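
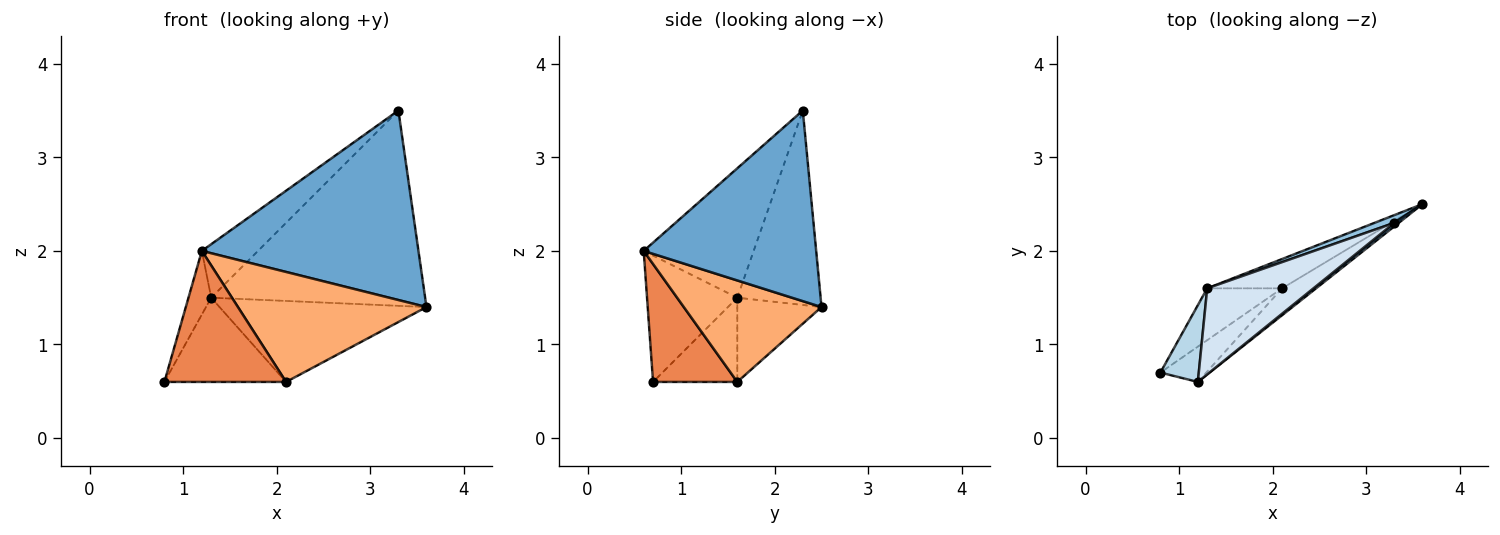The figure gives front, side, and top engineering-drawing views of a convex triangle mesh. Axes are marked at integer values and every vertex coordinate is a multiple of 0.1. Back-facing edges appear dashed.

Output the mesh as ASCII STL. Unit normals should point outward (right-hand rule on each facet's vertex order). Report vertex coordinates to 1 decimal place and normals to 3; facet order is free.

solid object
 facet normal 0.623 -0.782 0.014
  outer loop
   vertex 3.3 2.3 3.5
   vertex 1.2 0.6 2.0
   vertex 3.6 2.5 1.4
  endloop
 endfacet
 facet normal -0.363 0.931 0.037
  outer loop
   vertex 1.3 1.6 1.5
   vertex 3.3 2.3 3.5
   vertex 3.6 2.5 1.4
  endloop
 endfacet
 facet normal -0.930 0.234 0.283
  outer loop
   vertex 1.3 1.6 1.5
   vertex 0.8 0.7 0.6
   vertex 1.2 0.6 2.0
  endloop
 endfacet
 facet normal -0.719 0.367 0.590
  outer loop
   vertex 1.3 1.6 1.5
   vertex 1.2 0.6 2.0
   vertex 3.3 2.3 3.5
  endloop
 endfacet
 facet normal 0.556 -0.803 -0.216
  outer loop
   vertex 2.1 1.6 0.6
   vertex 1.2 0.6 2.0
   vertex 0.8 0.7 0.6
  endloop
 endfacet
 facet normal 0.579 -0.792 -0.194
  outer loop
   vertex 2.1 1.6 0.6
   vertex 3.6 2.5 1.4
   vertex 1.2 0.6 2.0
  endloop
 endfacet
 facet normal -0.508 0.734 -0.451
  outer loop
   vertex 2.1 1.6 0.6
   vertex 0.8 0.7 0.6
   vertex 1.3 1.6 1.5
  endloop
 endfacet
 facet normal -0.357 0.878 -0.318
  outer loop
   vertex 2.1 1.6 0.6
   vertex 1.3 1.6 1.5
   vertex 3.6 2.5 1.4
  endloop
 endfacet
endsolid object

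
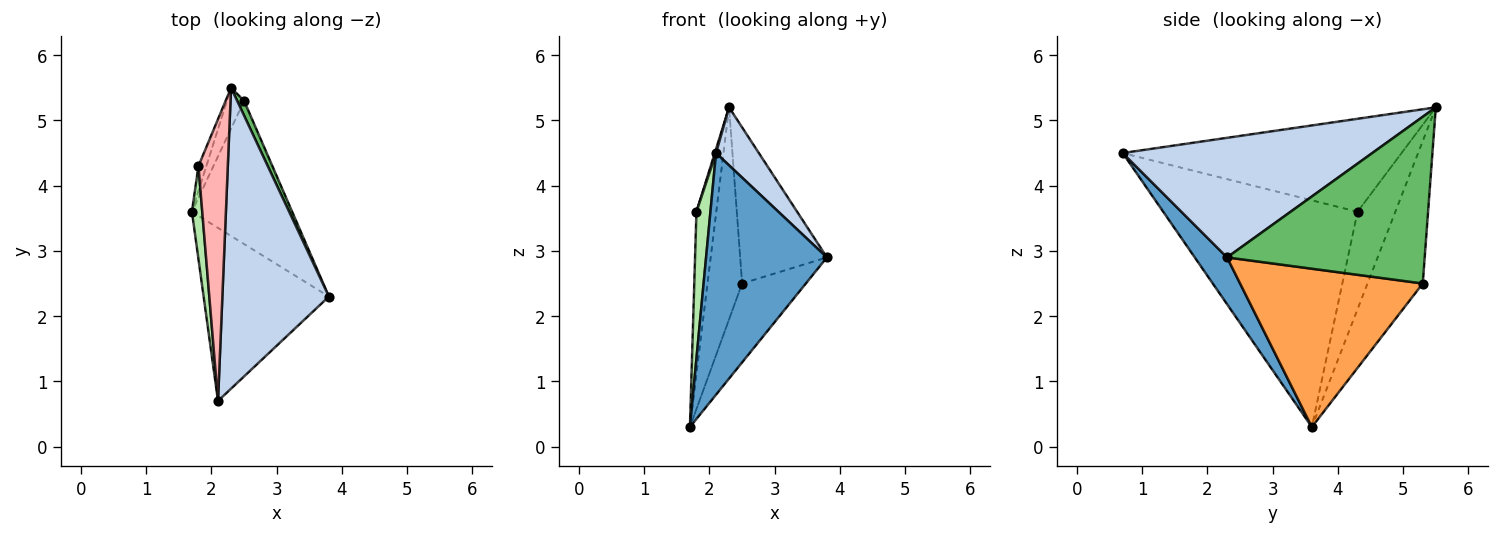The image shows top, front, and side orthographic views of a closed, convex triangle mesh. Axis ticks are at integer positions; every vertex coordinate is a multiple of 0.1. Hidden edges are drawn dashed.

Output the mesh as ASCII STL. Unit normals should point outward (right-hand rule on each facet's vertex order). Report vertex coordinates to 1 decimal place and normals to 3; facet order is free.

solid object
 facet normal 0.212 -0.795 -0.569
  outer loop
   vertex 2.1 0.7 4.5
   vertex 1.7 3.6 0.3
   vertex 3.8 2.3 2.9
  endloop
 endfacet
 facet normal 0.741 -0.127 0.660
  outer loop
   vertex 2.3 5.5 5.2
   vertex 2.1 0.7 4.5
   vertex 3.8 2.3 2.9
  endloop
 endfacet
 facet normal 0.810 0.283 -0.513
  outer loop
   vertex 2.5 5.3 2.5
   vertex 3.8 2.3 2.9
   vertex 1.7 3.6 0.3
  endloop
 endfacet
 facet normal -0.843 0.528 -0.102
  outer loop
   vertex 2.5 5.3 2.5
   vertex 1.7 3.6 0.3
   vertex 2.3 5.5 5.2
  endloop
 endfacet
 facet normal 0.915 0.402 0.038
  outer loop
   vertex 2.5 5.3 2.5
   vertex 2.3 5.5 5.2
   vertex 3.8 2.3 2.9
  endloop
 endfacet
 facet normal -0.996 -0.072 0.045
  outer loop
   vertex 1.8 4.3 3.6
   vertex 1.7 3.6 0.3
   vertex 2.1 0.7 4.5
  endloop
 endfacet
 facet normal -0.883 0.463 -0.072
  outer loop
   vertex 1.8 4.3 3.6
   vertex 2.3 5.5 5.2
   vertex 1.7 3.6 0.3
  endloop
 endfacet
 facet normal -0.954 -0.004 0.301
  outer loop
   vertex 1.8 4.3 3.6
   vertex 2.1 0.7 4.5
   vertex 2.3 5.5 5.2
  endloop
 endfacet
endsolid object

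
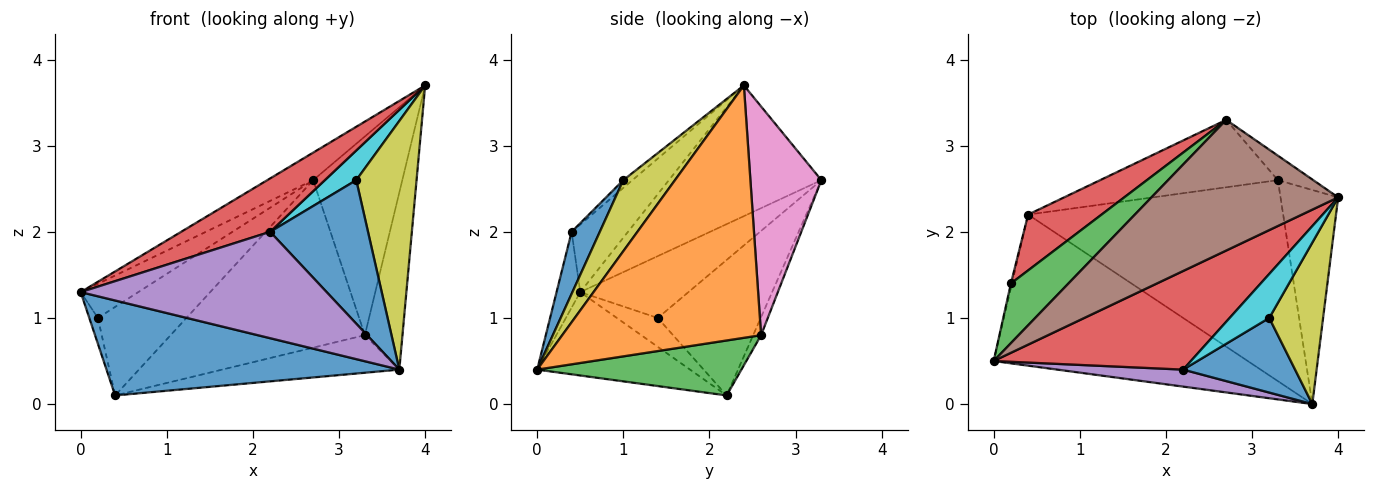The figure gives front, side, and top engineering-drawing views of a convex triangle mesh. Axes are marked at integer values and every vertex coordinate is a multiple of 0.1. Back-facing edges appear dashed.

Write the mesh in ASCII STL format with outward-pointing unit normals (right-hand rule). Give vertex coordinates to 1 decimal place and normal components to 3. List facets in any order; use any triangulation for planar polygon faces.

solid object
 facet normal -0.268 -0.513 -0.816
  outer loop
   vertex 0.4 2.2 0.1
   vertex 3.7 0.0 0.4
   vertex 0.0 0.5 1.3
  endloop
 endfacet
 facet normal 0.959 0.181 -0.219
  outer loop
   vertex 3.3 2.6 0.8
   vertex 4.0 2.4 3.7
   vertex 3.7 0.0 0.4
  endloop
 endfacet
 facet normal 0.207 0.180 -0.962
  outer loop
   vertex 3.3 2.6 0.8
   vertex 3.7 0.0 0.4
   vertex 0.4 2.2 0.1
  endloop
 endfacet
 facet normal -0.289 -0.456 0.842
  outer loop
   vertex 2.2 0.4 2.0
   vertex 4.0 2.4 3.7
   vertex 0.0 0.5 1.3
  endloop
 endfacet
 facet normal -0.095 -0.983 0.157
  outer loop
   vertex 2.2 0.4 2.0
   vertex 0.0 0.5 1.3
   vertex 3.7 0.0 0.4
  endloop
 endfacet
 facet normal -0.565 0.170 0.807
  outer loop
   vertex 2.7 3.3 2.6
   vertex 0.0 0.5 1.3
   vertex 4.0 2.4 3.7
  endloop
 endfacet
 facet normal 0.620 0.779 -0.096
  outer loop
   vertex 2.7 3.3 2.6
   vertex 4.0 2.4 3.7
   vertex 3.3 2.6 0.8
  endloop
 endfacet
 facet normal -0.038 0.927 -0.373
  outer loop
   vertex 2.7 3.3 2.6
   vertex 3.3 2.6 0.8
   vertex 0.4 2.2 0.1
  endloop
 endfacet
 facet normal 0.584 -0.681 0.442
  outer loop
   vertex 3.2 1.0 2.6
   vertex 3.7 0.0 0.4
   vertex 4.0 2.4 3.7
  endloop
 endfacet
 facet normal -0.160 -0.552 0.819
  outer loop
   vertex 3.2 1.0 2.6
   vertex 4.0 2.4 3.7
   vertex 2.2 0.4 2.0
  endloop
 endfacet
 facet normal 0.248 -0.860 0.447
  outer loop
   vertex 3.2 1.0 2.6
   vertex 2.2 0.4 2.0
   vertex 3.7 0.0 0.4
  endloop
 endfacet
 facet normal -0.978 0.206 -0.034
  outer loop
   vertex 0.2 1.4 1.0
   vertex 0.4 2.2 0.1
   vertex 0.0 0.5 1.3
  endloop
 endfacet
 facet normal -0.682 0.363 0.635
  outer loop
   vertex 0.2 1.4 1.0
   vertex 0.0 0.5 1.3
   vertex 2.7 3.3 2.6
  endloop
 endfacet
 facet normal -0.701 0.603 0.380
  outer loop
   vertex 0.2 1.4 1.0
   vertex 2.7 3.3 2.6
   vertex 0.4 2.2 0.1
  endloop
 endfacet
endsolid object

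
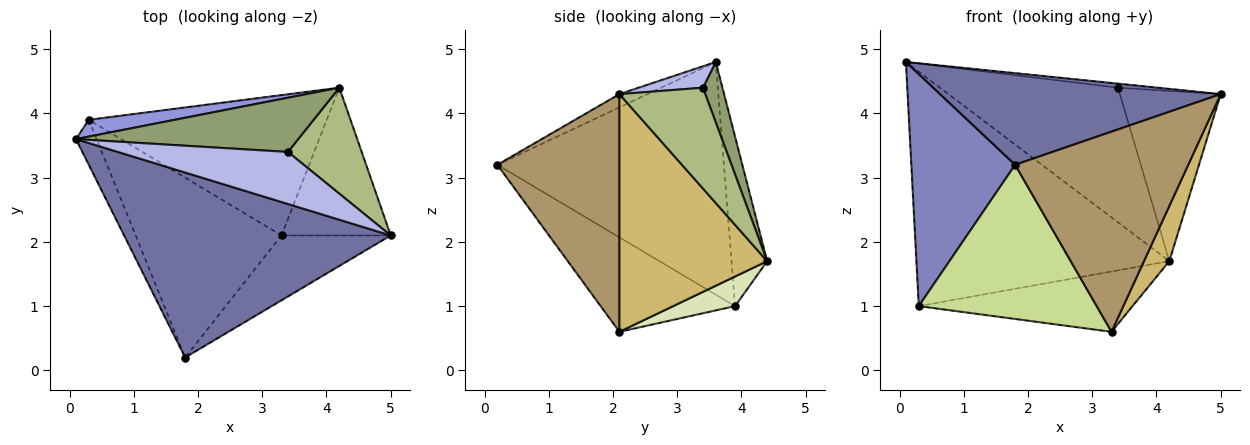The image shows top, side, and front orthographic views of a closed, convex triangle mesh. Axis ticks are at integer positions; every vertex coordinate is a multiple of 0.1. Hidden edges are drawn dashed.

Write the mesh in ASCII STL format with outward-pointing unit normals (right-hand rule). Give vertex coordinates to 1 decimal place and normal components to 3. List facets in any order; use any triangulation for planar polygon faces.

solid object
 facet normal -0.044 -0.443 0.895
  outer loop
   vertex 1.8 0.2 3.2
   vertex 5.0 2.1 4.3
   vertex 0.1 3.6 4.8
  endloop
 endfacet
 facet normal -0.906 -0.415 -0.080
  outer loop
   vertex 0.3 3.9 1.0
   vertex 1.8 0.2 3.2
   vertex 0.1 3.6 4.8
  endloop
 endfacet
 facet normal -0.139 0.988 0.071
  outer loop
   vertex 0.3 3.9 1.0
   vertex 0.1 3.6 4.8
   vertex 4.2 4.4 1.7
  endloop
 endfacet
 facet normal 0.125 0.077 0.989
  outer loop
   vertex 3.4 3.4 4.4
   vertex 0.1 3.6 4.8
   vertex 5.0 2.1 4.3
  endloop
 endfacet
 facet normal 0.101 0.923 0.372
  outer loop
   vertex 3.4 3.4 4.4
   vertex 4.2 4.4 1.7
   vertex 0.1 3.6 4.8
  endloop
 endfacet
 facet normal 0.586 0.688 0.428
  outer loop
   vertex 3.4 3.4 4.4
   vertex 5.0 2.1 4.3
   vertex 4.2 4.4 1.7
  endloop
 endfacet
 facet normal -0.441 -0.584 -0.681
  outer loop
   vertex 3.3 2.1 0.6
   vertex 1.8 0.2 3.2
   vertex 0.3 3.9 1.0
  endloop
 endfacet
 facet normal 0.114 0.392 -0.913
  outer loop
   vertex 3.3 2.1 0.6
   vertex 0.3 3.9 1.0
   vertex 4.2 4.4 1.7
  endloop
 endfacet
 facet normal 0.557 -0.790 -0.256
  outer loop
   vertex 3.3 2.1 0.6
   vertex 5.0 2.1 4.3
   vertex 1.8 0.2 3.2
  endloop
 endfacet
 facet normal 0.898 -0.154 -0.413
  outer loop
   vertex 3.3 2.1 0.6
   vertex 4.2 4.4 1.7
   vertex 5.0 2.1 4.3
  endloop
 endfacet
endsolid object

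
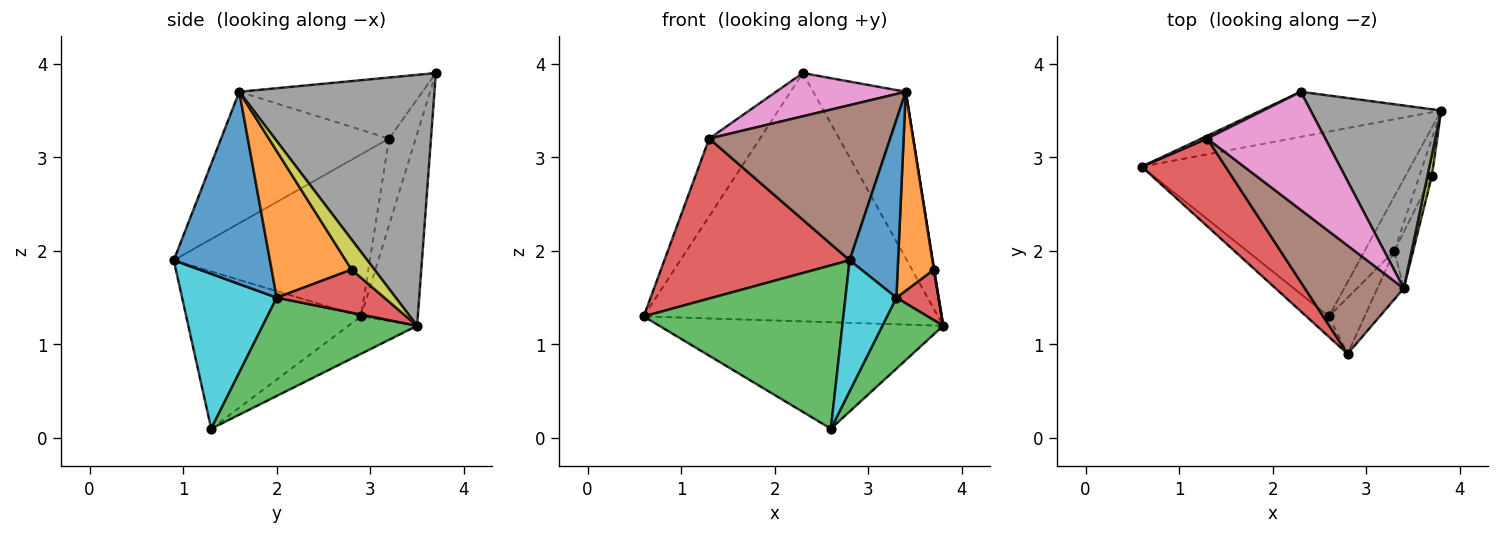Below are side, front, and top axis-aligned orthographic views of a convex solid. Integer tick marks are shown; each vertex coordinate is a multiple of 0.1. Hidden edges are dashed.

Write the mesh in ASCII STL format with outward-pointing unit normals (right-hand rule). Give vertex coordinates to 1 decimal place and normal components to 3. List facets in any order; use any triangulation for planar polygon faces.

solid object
 facet normal -0.187 0.967 -0.175
  outer loop
   vertex 2.3 3.7 3.9
   vertex 3.8 3.5 1.2
   vertex 0.6 2.9 1.3
  endloop
 endfacet
 facet normal -0.120 0.495 -0.860
  outer loop
   vertex 2.6 1.3 0.1
   vertex 0.6 2.9 1.3
   vertex 3.8 3.5 1.2
  endloop
 endfacet
 facet normal -0.656 -0.749 -0.094
  outer loop
   vertex 2.6 1.3 0.1
   vertex 2.8 0.9 1.9
   vertex 0.6 2.9 1.3
  endloop
 endfacet
 facet normal -0.680 -0.643 0.352
  outer loop
   vertex 1.3 3.2 3.2
   vertex 0.6 2.9 1.3
   vertex 2.8 0.9 1.9
  endloop
 endfacet
 facet normal -0.464 0.885 0.031
  outer loop
   vertex 1.3 3.2 3.2
   vertex 2.3 3.7 3.9
   vertex 0.6 2.9 1.3
  endloop
 endfacet
 facet normal -0.606 -0.652 0.456
  outer loop
   vertex 3.4 1.6 3.7
   vertex 1.3 3.2 3.2
   vertex 2.8 0.9 1.9
  endloop
 endfacet
 facet normal -0.437 -0.309 0.845
  outer loop
   vertex 3.4 1.6 3.7
   vertex 2.3 3.7 3.9
   vertex 1.3 3.2 3.2
  endloop
 endfacet
 facet normal 0.818 0.388 0.426
  outer loop
   vertex 3.4 1.6 3.7
   vertex 3.8 3.5 1.2
   vertex 2.3 3.7 3.9
  endloop
 endfacet
 facet normal 0.989 -0.016 0.146
  outer loop
   vertex 3.4 1.6 3.7
   vertex 3.7 2.8 1.8
   vertex 3.8 3.5 1.2
  endloop
 endfacet
 facet normal 0.863 -0.465 -0.199
  outer loop
   vertex 3.3 2.0 1.5
   vertex 2.8 0.9 1.9
   vertex 2.6 1.3 0.1
  endloop
 endfacet
 facet normal 0.886 -0.447 -0.122
  outer loop
   vertex 3.3 2.0 1.5
   vertex 3.4 1.6 3.7
   vertex 2.8 0.9 1.9
  endloop
 endfacet
 facet normal 0.905 -0.409 -0.116
  outer loop
   vertex 3.3 2.0 1.5
   vertex 3.7 2.8 1.8
   vertex 3.4 1.6 3.7
  endloop
 endfacet
 facet normal 0.895 -0.353 -0.271
  outer loop
   vertex 3.3 2.0 1.5
   vertex 2.6 1.3 0.1
   vertex 3.8 3.5 1.2
  endloop
 endfacet
 facet normal 0.899 -0.352 -0.261
  outer loop
   vertex 3.3 2.0 1.5
   vertex 3.8 3.5 1.2
   vertex 3.7 2.8 1.8
  endloop
 endfacet
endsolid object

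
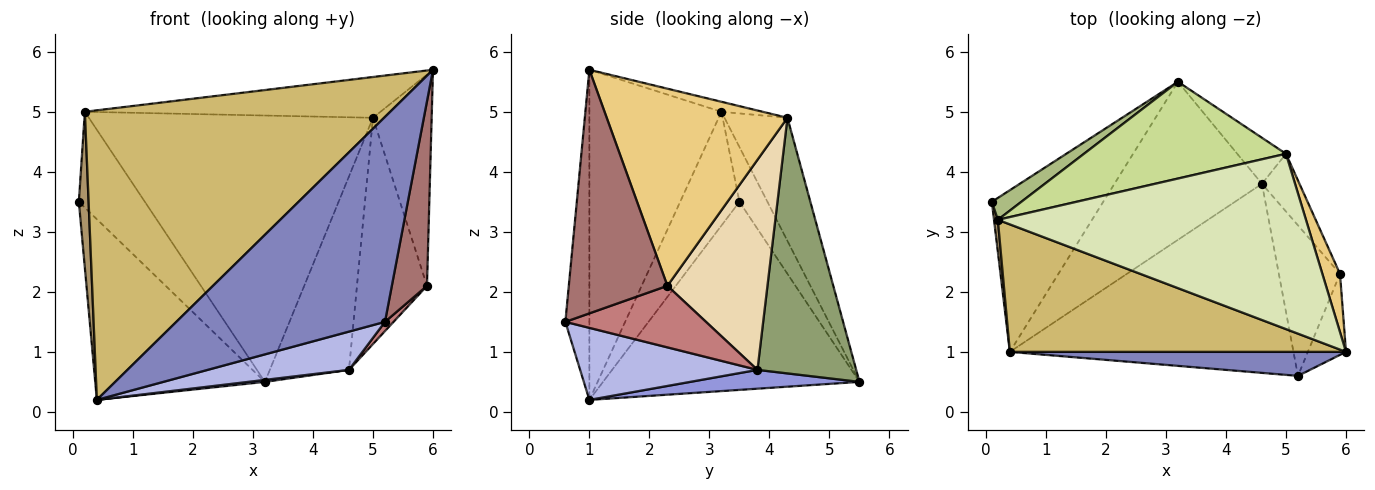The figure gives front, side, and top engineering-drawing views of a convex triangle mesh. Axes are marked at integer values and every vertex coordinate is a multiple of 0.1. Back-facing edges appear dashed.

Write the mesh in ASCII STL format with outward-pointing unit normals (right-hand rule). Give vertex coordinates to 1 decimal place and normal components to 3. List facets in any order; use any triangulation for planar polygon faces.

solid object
 facet normal -0.748 0.495 -0.443
  outer loop
   vertex 0.4 1.0 0.2
   vertex 0.1 3.5 3.5
   vertex 3.2 5.5 0.5
  endloop
 endfacet
 facet normal -0.114 -0.987 0.116
  outer loop
   vertex 5.2 0.6 1.5
   vertex 6.0 1.0 5.7
   vertex 0.4 1.0 0.2
  endloop
 endfacet
 facet normal 0.126 -0.013 -0.992
  outer loop
   vertex 4.6 3.8 0.7
   vertex 0.4 1.0 0.2
   vertex 3.2 5.5 0.5
  endloop
 endfacet
 facet normal 0.242 -0.192 -0.951
  outer loop
   vertex 4.6 3.8 0.7
   vertex 5.2 0.6 1.5
   vertex 0.4 1.0 0.2
  endloop
 endfacet
 facet normal 0.772 0.618 -0.147
  outer loop
   vertex 4.6 3.8 0.7
   vertex 3.2 5.5 0.5
   vertex 5.0 4.3 4.9
  endloop
 endfacet
 facet normal -0.382 0.901 0.206
  outer loop
   vertex 0.2 3.2 5.0
   vertex 3.2 5.5 0.5
   vertex 0.1 3.5 3.5
  endloop
 endfacet
 facet normal -0.204 0.920 0.334
  outer loop
   vertex 0.2 3.2 5.0
   vertex 5.0 4.3 4.9
   vertex 3.2 5.5 0.5
  endloop
 endfacet
 facet normal -0.032 0.226 0.974
  outer loop
   vertex 0.2 3.2 5.0
   vertex 6.0 1.0 5.7
   vertex 5.0 4.3 4.9
  endloop
 endfacet
 facet normal -0.986 -0.162 0.033
  outer loop
   vertex 0.2 3.2 5.0
   vertex 0.1 3.5 3.5
   vertex 0.4 1.0 0.2
  endloop
 endfacet
 facet normal -0.368 -0.851 0.375
  outer loop
   vertex 0.2 3.2 5.0
   vertex 0.4 1.0 0.2
   vertex 6.0 1.0 5.7
  endloop
 endfacet
 facet normal 0.948 0.308 0.085
  outer loop
   vertex 5.9 2.3 2.1
   vertex 5.0 4.3 4.9
   vertex 6.0 1.0 5.7
  endloop
 endfacet
 facet normal 0.811 0.567 -0.145
  outer loop
   vertex 5.9 2.3 2.1
   vertex 4.6 3.8 0.7
   vertex 5.0 4.3 4.9
  endloop
 endfacet
 facet normal 0.932 -0.332 -0.146
  outer loop
   vertex 5.9 2.3 2.1
   vertex 6.0 1.0 5.7
   vertex 5.2 0.6 1.5
  endloop
 endfacet
 facet normal 0.709 -0.043 -0.704
  outer loop
   vertex 5.9 2.3 2.1
   vertex 5.2 0.6 1.5
   vertex 4.6 3.8 0.7
  endloop
 endfacet
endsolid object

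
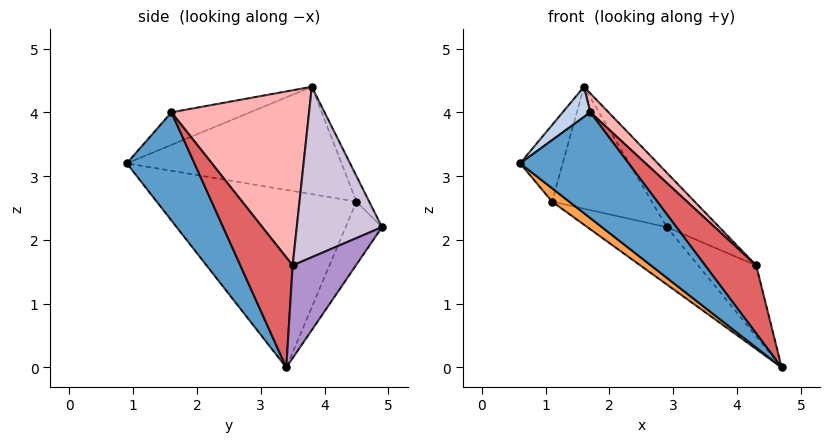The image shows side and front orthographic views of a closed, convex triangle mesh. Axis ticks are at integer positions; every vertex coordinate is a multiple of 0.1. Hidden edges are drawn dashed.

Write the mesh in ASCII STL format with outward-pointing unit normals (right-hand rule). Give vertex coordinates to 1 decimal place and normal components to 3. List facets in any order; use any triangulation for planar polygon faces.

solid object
 facet normal 0.529 -0.848 0.015
  outer loop
   vertex 1.7 1.6 4.0
   vertex 0.6 0.9 3.2
   vertex 4.7 3.4 0.0
  endloop
 endfacet
 facet normal -0.503 -0.177 0.846
  outer loop
   vertex 1.7 1.6 4.0
   vertex 1.6 3.8 4.4
   vertex 0.6 0.9 3.2
  endloop
 endfacet
 facet normal -0.595 -0.051 -0.802
  outer loop
   vertex 1.1 4.5 2.6
   vertex 4.7 3.4 0.0
   vertex 0.6 0.9 3.2
  endloop
 endfacet
 facet normal -0.300 0.656 -0.693
  outer loop
   vertex 1.1 4.5 2.6
   vertex 2.9 4.9 2.2
   vertex 4.7 3.4 0.0
  endloop
 endfacet
 facet normal -0.926 0.183 0.329
  outer loop
   vertex 1.1 4.5 2.6
   vertex 0.6 0.9 3.2
   vertex 1.6 3.8 4.4
  endloop
 endfacet
 facet normal -0.117 0.914 0.388
  outer loop
   vertex 1.1 4.5 2.6
   vertex 1.6 3.8 4.4
   vertex 2.9 4.9 2.2
  endloop
 endfacet
 facet normal 0.699 -0.682 0.217
  outer loop
   vertex 4.3 3.5 1.6
   vertex 1.7 1.6 4.0
   vertex 4.7 3.4 0.0
  endloop
 endfacet
 facet normal 0.712 -0.094 0.696
  outer loop
   vertex 4.3 3.5 1.6
   vertex 1.6 3.8 4.4
   vertex 1.7 1.6 4.0
  endloop
 endfacet
 facet normal 0.730 0.669 0.141
  outer loop
   vertex 4.3 3.5 1.6
   vertex 4.7 3.4 0.0
   vertex 2.9 4.9 2.2
  endloop
 endfacet
 facet normal 0.676 0.416 0.608
  outer loop
   vertex 4.3 3.5 1.6
   vertex 2.9 4.9 2.2
   vertex 1.6 3.8 4.4
  endloop
 endfacet
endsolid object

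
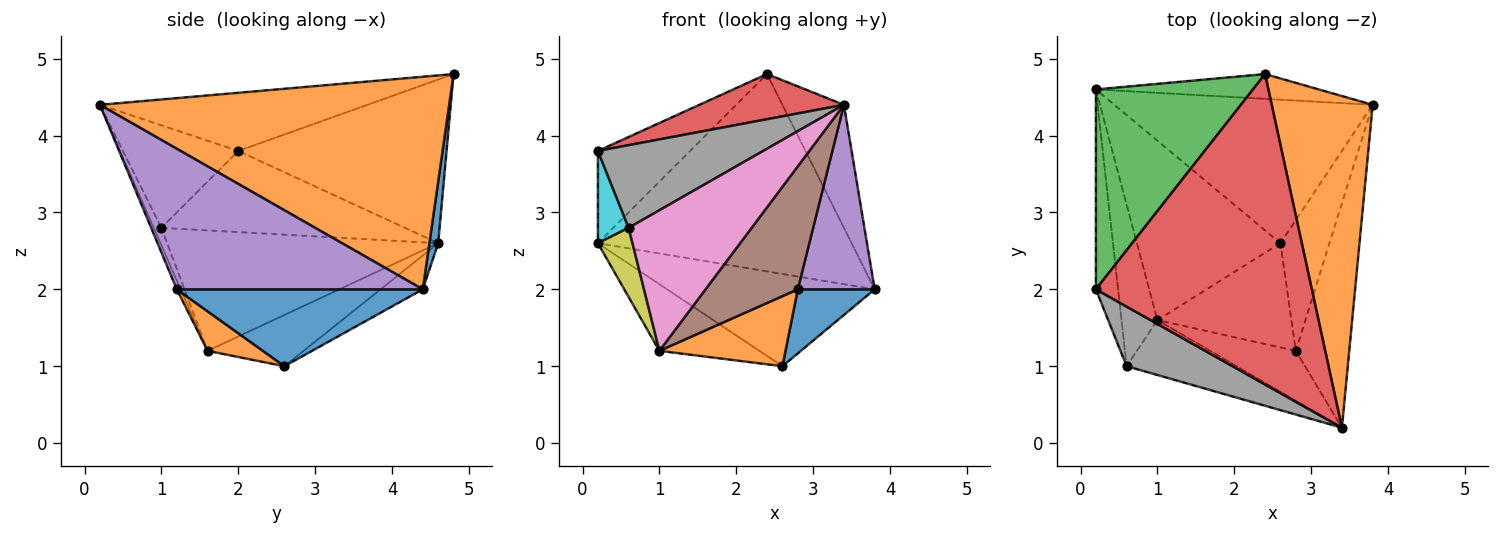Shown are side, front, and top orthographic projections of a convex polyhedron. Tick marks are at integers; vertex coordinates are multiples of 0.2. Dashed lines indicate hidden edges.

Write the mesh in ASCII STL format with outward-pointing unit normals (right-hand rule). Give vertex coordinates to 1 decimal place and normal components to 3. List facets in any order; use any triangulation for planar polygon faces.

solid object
 facet normal 0.034 0.992 -0.124
  outer loop
   vertex 2.4 4.8 4.8
   vertex 3.8 4.4 2.0
   vertex 0.2 4.6 2.6
  endloop
 endfacet
 facet normal 0.892 0.157 0.424
  outer loop
   vertex 2.4 4.8 4.8
   vertex 3.4 0.2 4.4
   vertex 3.8 4.4 2.0
  endloop
 endfacet
 facet normal -0.687 0.304 0.660
  outer loop
   vertex 0.2 2.0 3.8
   vertex 2.4 4.8 4.8
   vertex 0.2 4.6 2.6
  endloop
 endfacet
 facet normal -0.258 -0.139 0.956
  outer loop
   vertex 0.2 2.0 3.8
   vertex 3.4 0.2 4.4
   vertex 2.4 4.8 4.8
  endloop
 endfacet
 facet normal 0.897 -0.280 -0.341
  outer loop
   vertex 2.8 1.2 2.0
   vertex 3.8 4.4 2.0
   vertex 3.4 0.2 4.4
  endloop
 endfacet
 facet normal -0.039 -0.926 -0.376
  outer loop
   vertex 2.8 1.2 2.0
   vertex 3.4 0.2 4.4
   vertex 1.0 1.6 1.2
  endloop
 endfacet
 facet normal -0.058 -0.930 -0.363
  outer loop
   vertex 0.6 1.0 2.8
   vertex 1.0 1.6 1.2
   vertex 3.4 0.2 4.4
  endloop
 endfacet
 facet normal -0.493 -0.706 0.509
  outer loop
   vertex 0.6 1.0 2.8
   vertex 3.4 0.2 4.4
   vertex 0.2 2.0 3.8
  endloop
 endfacet
 facet normal -0.951 -0.121 -0.283
  outer loop
   vertex 0.6 1.0 2.8
   vertex 0.2 4.6 2.6
   vertex 1.0 1.6 1.2
  endloop
 endfacet
 facet normal -0.957 -0.121 -0.262
  outer loop
   vertex 0.6 1.0 2.8
   vertex 0.2 2.0 3.8
   vertex 0.2 4.6 2.6
  endloop
 endfacet
 facet normal 0.815 -0.255 -0.520
  outer loop
   vertex 2.6 2.6 1.0
   vertex 3.8 4.4 2.0
   vertex 2.8 1.2 2.0
  endloop
 endfacet
 facet normal 0.238 -0.542 -0.806
  outer loop
   vertex 2.6 2.6 1.0
   vertex 2.8 1.2 2.0
   vertex 1.0 1.6 1.2
  endloop
 endfacet
 facet normal -0.109 0.538 -0.836
  outer loop
   vertex 2.6 2.6 1.0
   vertex 0.2 4.6 2.6
   vertex 3.8 4.4 2.0
  endloop
 endfacet
 facet normal -0.317 0.330 -0.889
  outer loop
   vertex 2.6 2.6 1.0
   vertex 1.0 1.6 1.2
   vertex 0.2 4.6 2.6
  endloop
 endfacet
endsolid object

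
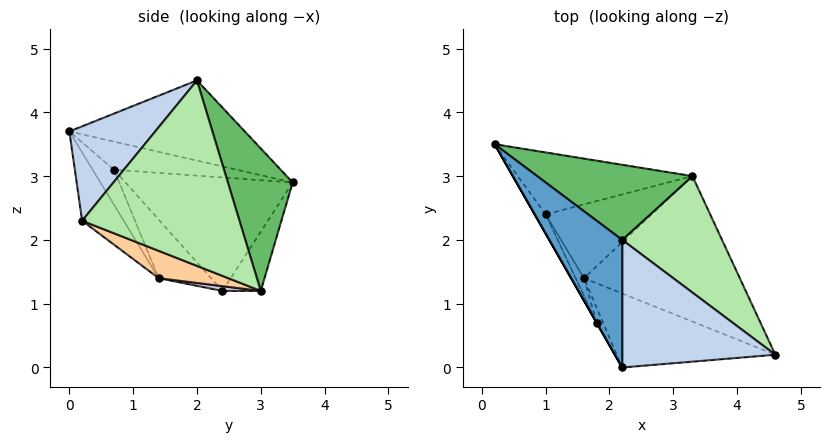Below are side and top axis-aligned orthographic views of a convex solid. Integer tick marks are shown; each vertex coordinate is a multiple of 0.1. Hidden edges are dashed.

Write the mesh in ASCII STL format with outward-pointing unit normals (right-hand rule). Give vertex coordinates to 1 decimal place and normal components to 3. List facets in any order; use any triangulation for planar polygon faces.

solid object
 facet normal -0.715 -0.260 0.650
  outer loop
   vertex 2.2 2.0 4.5
   vertex 0.2 3.5 2.9
   vertex 2.2 0.0 3.7
  endloop
 endfacet
 facet normal 0.497 -0.322 0.806
  outer loop
   vertex 2.2 2.0 4.5
   vertex 2.2 0.0 3.7
   vertex 4.6 0.2 2.3
  endloop
 endfacet
 facet normal -0.203 -0.859 -0.470
  outer loop
   vertex 1.6 1.4 1.4
   vertex 4.6 0.2 2.3
   vertex 2.2 0.0 3.7
  endloop
 endfacet
 facet normal 0.165 -0.293 -0.942
  outer loop
   vertex 3.3 3.0 1.2
   vertex 4.6 0.2 2.3
   vertex 1.6 1.4 1.4
  endloop
 endfacet
 facet normal 0.345 0.860 0.376
  outer loop
   vertex 3.3 3.0 1.2
   vertex 0.2 3.5 2.9
   vertex 2.2 2.0 4.5
  endloop
 endfacet
 facet normal 0.757 0.511 0.407
  outer loop
   vertex 3.3 3.0 1.2
   vertex 2.2 2.0 4.5
   vertex 4.6 0.2 2.3
  endloop
 endfacet
 facet normal -0.868 -0.496 0.000
  outer loop
   vertex 1.8 0.7 3.1
   vertex 2.2 0.0 3.7
   vertex 0.2 3.5 2.9
  endloop
 endfacet
 facet normal -0.800 -0.582 -0.145
  outer loop
   vertex 1.8 0.7 3.1
   vertex 1.6 1.4 1.4
   vertex 2.2 0.0 3.7
  endloop
 endfacet
 facet normal -0.202 0.776 -0.597
  outer loop
   vertex 1.0 2.4 1.2
   vertex 0.2 3.5 2.9
   vertex 3.3 3.0 1.2
  endloop
 endfacet
 facet normal 0.044 -0.170 -0.984
  outer loop
   vertex 1.0 2.4 1.2
   vertex 3.3 3.0 1.2
   vertex 1.6 1.4 1.4
  endloop
 endfacet
 facet normal -0.863 -0.499 -0.083
  outer loop
   vertex 1.0 2.4 1.2
   vertex 1.8 0.7 3.1
   vertex 0.2 3.5 2.9
  endloop
 endfacet
 facet normal -0.841 -0.528 -0.119
  outer loop
   vertex 1.0 2.4 1.2
   vertex 1.6 1.4 1.4
   vertex 1.8 0.7 3.1
  endloop
 endfacet
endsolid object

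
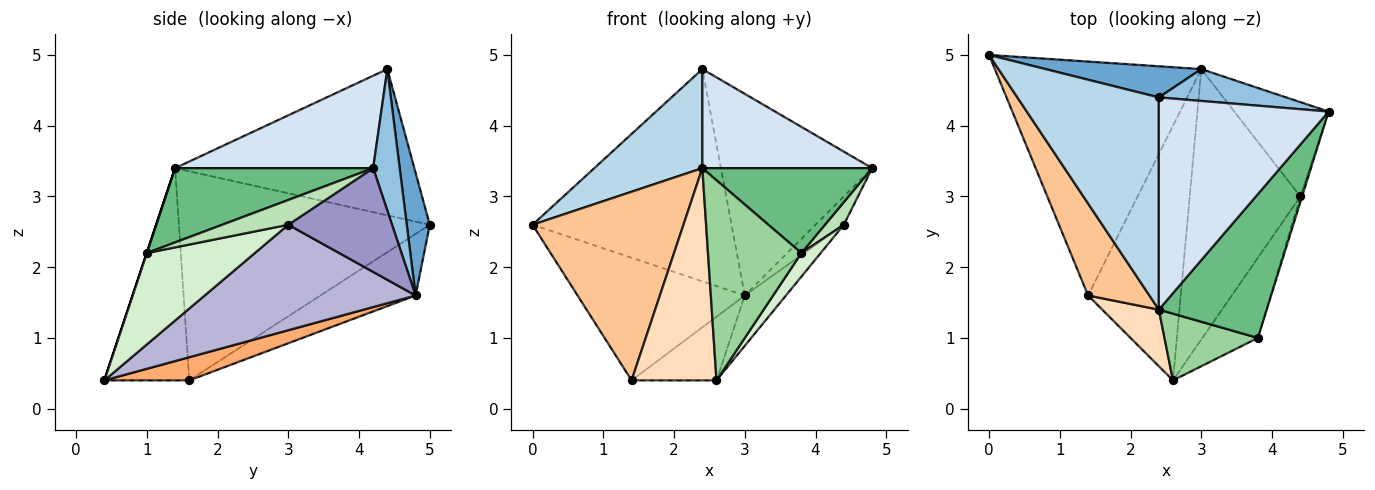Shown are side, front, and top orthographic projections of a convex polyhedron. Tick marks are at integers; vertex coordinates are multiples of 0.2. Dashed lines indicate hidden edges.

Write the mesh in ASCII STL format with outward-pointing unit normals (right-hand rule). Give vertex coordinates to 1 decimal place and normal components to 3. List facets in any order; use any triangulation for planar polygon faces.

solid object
 facet normal 0.114 0.983 0.144
  outer loop
   vertex 3.0 4.8 1.6
   vertex 0.0 5.0 2.6
   vertex 2.4 4.4 4.8
  endloop
 endfacet
 facet normal 0.171 0.973 0.154
  outer loop
   vertex 3.0 4.8 1.6
   vertex 2.4 4.4 4.8
   vertex 4.8 4.2 3.4
  endloop
 endfacet
 facet normal -0.684 -0.309 0.661
  outer loop
   vertex 2.4 1.4 3.4
   vertex 2.4 4.4 4.8
   vertex 0.0 5.0 2.6
  endloop
 endfacet
 facet normal 0.442 -0.379 0.813
  outer loop
   vertex 2.4 1.4 3.4
   vertex 4.8 4.2 3.4
   vertex 2.4 4.4 4.8
  endloop
 endfacet
 facet normal -0.256 0.449 -0.856
  outer loop
   vertex 1.4 1.6 0.4
   vertex 0.0 5.0 2.6
   vertex 3.0 4.8 1.6
  endloop
 endfacet
 facet normal 0.236 0.236 -0.943
  outer loop
   vertex 1.4 1.6 0.4
   vertex 3.0 4.8 1.6
   vertex 2.6 0.4 0.4
  endloop
 endfacet
 facet normal -0.831 -0.500 0.244
  outer loop
   vertex 1.4 1.6 0.4
   vertex 2.4 1.4 3.4
   vertex 0.0 5.0 2.6
  endloop
 endfacet
 facet normal -0.695 -0.695 0.185
  outer loop
   vertex 1.4 1.6 0.4
   vertex 2.6 0.4 0.4
   vertex 2.4 1.4 3.4
  endloop
 endfacet
 facet normal 0.510 -0.437 0.741
  outer loop
   vertex 3.8 1.0 2.2
   vertex 4.8 4.2 3.4
   vertex 2.4 1.4 3.4
  endloop
 endfacet
 facet normal 0.000 -0.949 0.316
  outer loop
   vertex 3.8 1.0 2.2
   vertex 2.4 1.4 3.4
   vertex 2.6 0.4 0.4
  endloop
 endfacet
 facet normal 0.959 -0.274 -0.069
  outer loop
   vertex 4.4 3.0 2.6
   vertex 4.8 4.2 3.4
   vertex 3.8 1.0 2.2
  endloop
 endfacet
 facet normal 0.845 -0.151 -0.513
  outer loop
   vertex 4.4 3.0 2.6
   vertex 3.8 1.0 2.2
   vertex 2.6 0.4 0.4
  endloop
 endfacet
 facet normal 0.725 0.198 -0.659
  outer loop
   vertex 4.4 3.0 2.6
   vertex 3.0 4.8 1.6
   vertex 4.8 4.2 3.4
  endloop
 endfacet
 facet normal 0.684 0.133 -0.717
  outer loop
   vertex 4.4 3.0 2.6
   vertex 2.6 0.4 0.4
   vertex 3.0 4.8 1.6
  endloop
 endfacet
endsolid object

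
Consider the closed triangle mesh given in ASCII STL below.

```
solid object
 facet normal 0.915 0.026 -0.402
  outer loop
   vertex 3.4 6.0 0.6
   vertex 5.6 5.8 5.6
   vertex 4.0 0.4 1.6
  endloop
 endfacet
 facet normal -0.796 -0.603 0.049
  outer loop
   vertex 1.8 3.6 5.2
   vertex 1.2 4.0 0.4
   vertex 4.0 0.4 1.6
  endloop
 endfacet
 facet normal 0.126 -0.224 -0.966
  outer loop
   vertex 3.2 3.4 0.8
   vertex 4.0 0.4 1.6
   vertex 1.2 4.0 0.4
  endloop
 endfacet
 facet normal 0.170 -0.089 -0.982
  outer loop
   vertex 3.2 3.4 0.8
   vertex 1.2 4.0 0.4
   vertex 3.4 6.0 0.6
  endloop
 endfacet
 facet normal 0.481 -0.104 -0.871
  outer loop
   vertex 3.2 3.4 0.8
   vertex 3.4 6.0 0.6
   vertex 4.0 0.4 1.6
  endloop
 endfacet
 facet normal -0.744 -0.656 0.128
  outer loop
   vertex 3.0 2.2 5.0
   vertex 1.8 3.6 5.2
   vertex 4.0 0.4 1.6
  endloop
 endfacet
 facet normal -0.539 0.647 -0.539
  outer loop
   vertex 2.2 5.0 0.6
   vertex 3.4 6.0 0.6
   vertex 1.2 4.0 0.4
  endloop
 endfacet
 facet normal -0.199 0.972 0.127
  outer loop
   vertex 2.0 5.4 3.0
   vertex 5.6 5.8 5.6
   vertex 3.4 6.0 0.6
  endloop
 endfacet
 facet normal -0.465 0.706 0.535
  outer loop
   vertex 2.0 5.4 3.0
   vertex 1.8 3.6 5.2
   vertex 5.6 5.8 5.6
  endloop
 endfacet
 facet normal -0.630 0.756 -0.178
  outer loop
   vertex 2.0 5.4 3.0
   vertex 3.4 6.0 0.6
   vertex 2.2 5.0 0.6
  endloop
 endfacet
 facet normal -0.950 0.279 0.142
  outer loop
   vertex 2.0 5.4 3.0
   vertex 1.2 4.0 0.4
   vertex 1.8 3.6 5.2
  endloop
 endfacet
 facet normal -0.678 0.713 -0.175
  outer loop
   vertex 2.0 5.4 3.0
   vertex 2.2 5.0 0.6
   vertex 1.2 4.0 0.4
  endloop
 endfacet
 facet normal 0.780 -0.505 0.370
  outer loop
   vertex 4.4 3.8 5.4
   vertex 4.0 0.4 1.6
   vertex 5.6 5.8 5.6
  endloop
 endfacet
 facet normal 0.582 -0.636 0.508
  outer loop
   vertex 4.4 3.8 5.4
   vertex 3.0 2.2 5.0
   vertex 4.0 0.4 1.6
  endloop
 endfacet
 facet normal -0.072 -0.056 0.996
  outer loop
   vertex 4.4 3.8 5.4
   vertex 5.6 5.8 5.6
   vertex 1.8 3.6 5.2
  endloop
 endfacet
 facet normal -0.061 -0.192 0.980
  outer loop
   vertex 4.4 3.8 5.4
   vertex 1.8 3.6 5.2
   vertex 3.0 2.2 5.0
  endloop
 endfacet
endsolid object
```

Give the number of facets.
16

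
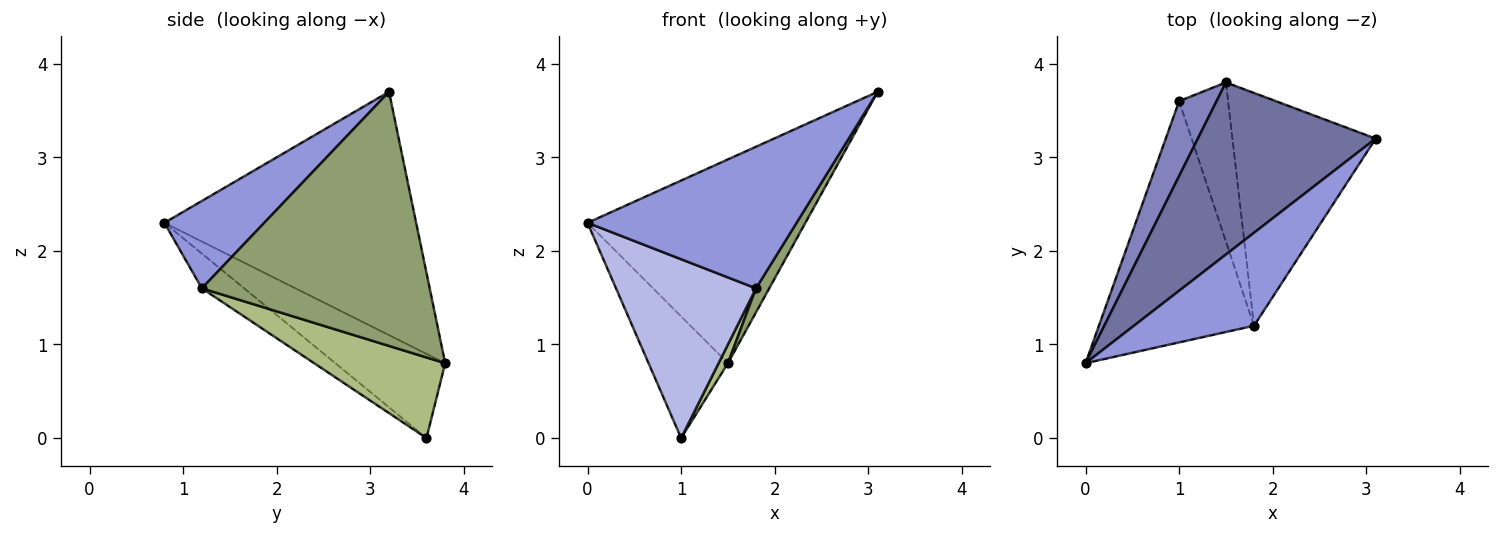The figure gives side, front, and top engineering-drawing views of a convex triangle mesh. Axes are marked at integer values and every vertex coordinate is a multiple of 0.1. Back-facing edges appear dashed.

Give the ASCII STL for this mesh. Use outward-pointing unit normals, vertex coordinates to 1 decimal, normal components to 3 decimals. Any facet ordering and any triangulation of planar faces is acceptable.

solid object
 facet normal -0.662 0.573 0.484
  outer loop
   vertex 1.5 3.8 0.8
   vertex 0.0 0.8 2.3
   vertex 3.1 3.2 3.7
  endloop
 endfacet
 facet normal -0.763 0.551 0.339
  outer loop
   vertex 1.5 3.8 0.8
   vertex 1.0 3.6 0.0
   vertex 0.0 0.8 2.3
  endloop
 endfacet
 facet normal 0.371 -0.776 0.510
  outer loop
   vertex 1.8 1.2 1.6
   vertex 3.1 3.2 3.7
   vertex 0.0 0.8 2.3
  endloop
 endfacet
 facet normal -0.177 -0.586 -0.791
  outer loop
   vertex 1.8 1.2 1.6
   vertex 0.0 0.8 2.3
   vertex 1.0 3.6 0.0
  endloop
 endfacet
 facet normal 0.870 -0.051 -0.490
  outer loop
   vertex 1.8 1.2 1.6
   vertex 1.5 3.8 0.8
   vertex 3.1 3.2 3.7
  endloop
 endfacet
 facet normal 0.853 -0.061 -0.518
  outer loop
   vertex 1.8 1.2 1.6
   vertex 1.0 3.6 0.0
   vertex 1.5 3.8 0.8
  endloop
 endfacet
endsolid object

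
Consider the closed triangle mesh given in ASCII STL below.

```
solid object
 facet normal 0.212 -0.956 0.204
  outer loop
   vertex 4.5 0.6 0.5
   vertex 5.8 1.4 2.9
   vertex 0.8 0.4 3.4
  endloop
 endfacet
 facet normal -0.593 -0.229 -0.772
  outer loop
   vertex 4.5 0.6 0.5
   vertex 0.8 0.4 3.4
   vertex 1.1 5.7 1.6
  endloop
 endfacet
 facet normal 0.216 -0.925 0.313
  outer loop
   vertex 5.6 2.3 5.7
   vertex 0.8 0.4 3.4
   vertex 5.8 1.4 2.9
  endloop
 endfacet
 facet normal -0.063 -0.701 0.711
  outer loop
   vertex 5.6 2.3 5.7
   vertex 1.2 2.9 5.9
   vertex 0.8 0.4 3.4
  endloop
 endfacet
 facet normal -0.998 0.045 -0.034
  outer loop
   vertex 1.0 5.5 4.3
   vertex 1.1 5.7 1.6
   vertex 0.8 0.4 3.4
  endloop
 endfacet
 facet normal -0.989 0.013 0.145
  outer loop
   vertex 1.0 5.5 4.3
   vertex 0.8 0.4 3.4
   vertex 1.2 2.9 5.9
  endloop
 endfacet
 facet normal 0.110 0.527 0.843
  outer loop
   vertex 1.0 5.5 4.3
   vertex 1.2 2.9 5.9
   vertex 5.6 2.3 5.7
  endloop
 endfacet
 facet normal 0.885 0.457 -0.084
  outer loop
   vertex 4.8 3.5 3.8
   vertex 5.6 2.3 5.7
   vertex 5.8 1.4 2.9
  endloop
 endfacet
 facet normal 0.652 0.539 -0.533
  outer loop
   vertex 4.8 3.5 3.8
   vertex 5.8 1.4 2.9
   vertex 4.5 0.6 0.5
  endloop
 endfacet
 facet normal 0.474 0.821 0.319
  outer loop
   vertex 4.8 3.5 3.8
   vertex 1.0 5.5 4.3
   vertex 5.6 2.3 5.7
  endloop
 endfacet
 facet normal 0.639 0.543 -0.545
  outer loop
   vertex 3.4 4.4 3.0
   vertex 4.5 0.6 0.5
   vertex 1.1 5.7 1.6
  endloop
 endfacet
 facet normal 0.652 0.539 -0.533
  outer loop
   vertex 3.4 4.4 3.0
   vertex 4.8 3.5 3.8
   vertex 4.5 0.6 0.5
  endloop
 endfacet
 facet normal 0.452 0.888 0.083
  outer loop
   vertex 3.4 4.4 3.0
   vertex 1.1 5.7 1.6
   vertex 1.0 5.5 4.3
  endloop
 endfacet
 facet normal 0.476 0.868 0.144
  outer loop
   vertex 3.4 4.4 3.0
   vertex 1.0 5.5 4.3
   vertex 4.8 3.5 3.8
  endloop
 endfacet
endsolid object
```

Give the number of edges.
21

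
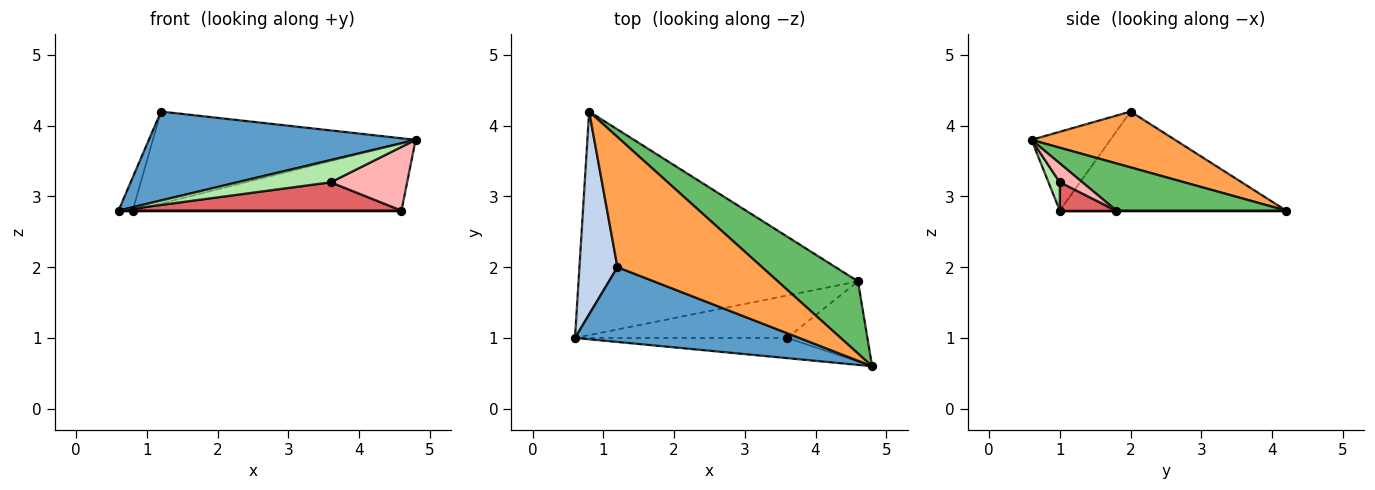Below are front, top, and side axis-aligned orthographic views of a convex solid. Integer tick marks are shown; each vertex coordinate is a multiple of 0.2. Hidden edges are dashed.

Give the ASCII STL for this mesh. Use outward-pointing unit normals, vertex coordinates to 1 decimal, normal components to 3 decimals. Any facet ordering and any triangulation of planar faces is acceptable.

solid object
 facet normal -0.221 -0.747 0.628
  outer loop
   vertex 1.2 2.0 4.2
   vertex 0.6 1.0 2.8
   vertex 4.8 0.6 3.8
  endloop
 endfacet
 facet normal -0.932 0.058 0.358
  outer loop
   vertex 1.2 2.0 4.2
   vertex 0.8 4.2 2.8
   vertex 0.6 1.0 2.8
  endloop
 endfacet
 facet normal 0.301 0.550 0.779
  outer loop
   vertex 1.2 2.0 4.2
   vertex 4.8 0.6 3.8
   vertex 0.8 4.2 2.8
  endloop
 endfacet
 facet normal 0.000 0.000 -1.000
  outer loop
   vertex 4.6 1.8 2.8
   vertex 0.6 1.0 2.8
   vertex 0.8 4.2 2.8
  endloop
 endfacet
 facet normal 0.395 0.626 0.672
  outer loop
   vertex 4.6 1.8 2.8
   vertex 0.8 4.2 2.8
   vertex 4.8 0.6 3.8
  endloop
 endfacet
 facet normal 0.089 -0.737 -0.670
  outer loop
   vertex 3.6 1.0 3.2
   vertex 4.8 0.6 3.8
   vertex 0.6 1.0 2.8
  endloop
 endfacet
 facet normal 0.110 -0.551 -0.827
  outer loop
   vertex 3.6 1.0 3.2
   vertex 0.6 1.0 2.8
   vertex 4.6 1.8 2.8
  endloop
 endfacet
 facet normal 0.181 -0.612 -0.770
  outer loop
   vertex 3.6 1.0 3.2
   vertex 4.6 1.8 2.8
   vertex 4.8 0.6 3.8
  endloop
 endfacet
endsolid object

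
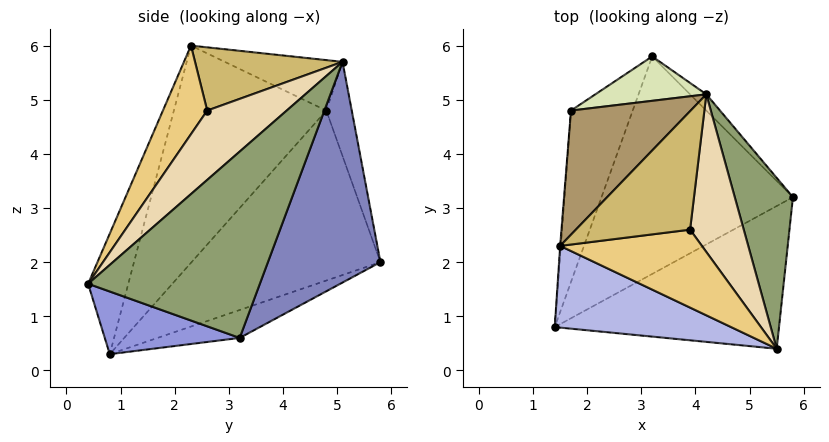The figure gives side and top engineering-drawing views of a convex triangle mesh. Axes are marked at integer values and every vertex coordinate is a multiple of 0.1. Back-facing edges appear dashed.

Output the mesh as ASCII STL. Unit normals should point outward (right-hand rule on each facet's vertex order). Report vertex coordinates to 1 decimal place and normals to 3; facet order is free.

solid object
 facet normal -0.135 0.362 -0.922
  outer loop
   vertex 3.2 5.8 2.0
   vertex 5.8 3.2 0.6
   vertex 1.4 0.8 0.3
  endloop
 endfacet
 facet normal 0.692 0.720 -0.051
  outer loop
   vertex 4.2 5.1 5.7
   vertex 5.8 3.2 0.6
   vertex 3.2 5.8 2.0
  endloop
 endfacet
 facet normal 0.252 -0.349 -0.902
  outer loop
   vertex 5.5 0.4 1.6
   vertex 1.4 0.8 0.3
   vertex 5.8 3.2 0.6
  endloop
 endfacet
 facet normal -0.173 -0.952 0.253
  outer loop
   vertex 5.5 0.4 1.6
   vertex 1.5 2.3 6.0
   vertex 1.4 0.8 0.3
  endloop
 endfacet
 facet normal 0.955 0.004 0.298
  outer loop
   vertex 5.5 0.4 1.6
   vertex 5.8 3.2 0.6
   vertex 4.2 5.1 5.7
  endloop
 endfacet
 facet normal -0.856 0.414 -0.311
  outer loop
   vertex 1.7 4.8 4.8
   vertex 3.2 5.8 2.0
   vertex 1.4 0.8 0.3
  endloop
 endfacet
 facet normal -0.997 0.078 -0.003
  outer loop
   vertex 1.7 4.8 4.8
   vertex 1.4 0.8 0.3
   vertex 1.5 2.3 6.0
  endloop
 endfacet
 facet normal -0.198 0.952 0.234
  outer loop
   vertex 1.7 4.8 4.8
   vertex 4.2 5.1 5.7
   vertex 3.2 5.8 2.0
  endloop
 endfacet
 facet normal -0.351 0.428 0.833
  outer loop
   vertex 1.7 4.8 4.8
   vertex 1.5 2.3 6.0
   vertex 4.2 5.1 5.7
  endloop
 endfacet
 facet normal 0.454 -0.350 0.820
  outer loop
   vertex 3.9 2.6 4.8
   vertex 4.2 5.1 5.7
   vertex 1.5 2.3 6.0
  endloop
 endfacet
 facet normal 0.404 -0.647 0.647
  outer loop
   vertex 3.9 2.6 4.8
   vertex 1.5 2.3 6.0
   vertex 5.5 0.4 1.6
  endloop
 endfacet
 facet normal 0.754 -0.301 0.584
  outer loop
   vertex 3.9 2.6 4.8
   vertex 5.5 0.4 1.6
   vertex 4.2 5.1 5.7
  endloop
 endfacet
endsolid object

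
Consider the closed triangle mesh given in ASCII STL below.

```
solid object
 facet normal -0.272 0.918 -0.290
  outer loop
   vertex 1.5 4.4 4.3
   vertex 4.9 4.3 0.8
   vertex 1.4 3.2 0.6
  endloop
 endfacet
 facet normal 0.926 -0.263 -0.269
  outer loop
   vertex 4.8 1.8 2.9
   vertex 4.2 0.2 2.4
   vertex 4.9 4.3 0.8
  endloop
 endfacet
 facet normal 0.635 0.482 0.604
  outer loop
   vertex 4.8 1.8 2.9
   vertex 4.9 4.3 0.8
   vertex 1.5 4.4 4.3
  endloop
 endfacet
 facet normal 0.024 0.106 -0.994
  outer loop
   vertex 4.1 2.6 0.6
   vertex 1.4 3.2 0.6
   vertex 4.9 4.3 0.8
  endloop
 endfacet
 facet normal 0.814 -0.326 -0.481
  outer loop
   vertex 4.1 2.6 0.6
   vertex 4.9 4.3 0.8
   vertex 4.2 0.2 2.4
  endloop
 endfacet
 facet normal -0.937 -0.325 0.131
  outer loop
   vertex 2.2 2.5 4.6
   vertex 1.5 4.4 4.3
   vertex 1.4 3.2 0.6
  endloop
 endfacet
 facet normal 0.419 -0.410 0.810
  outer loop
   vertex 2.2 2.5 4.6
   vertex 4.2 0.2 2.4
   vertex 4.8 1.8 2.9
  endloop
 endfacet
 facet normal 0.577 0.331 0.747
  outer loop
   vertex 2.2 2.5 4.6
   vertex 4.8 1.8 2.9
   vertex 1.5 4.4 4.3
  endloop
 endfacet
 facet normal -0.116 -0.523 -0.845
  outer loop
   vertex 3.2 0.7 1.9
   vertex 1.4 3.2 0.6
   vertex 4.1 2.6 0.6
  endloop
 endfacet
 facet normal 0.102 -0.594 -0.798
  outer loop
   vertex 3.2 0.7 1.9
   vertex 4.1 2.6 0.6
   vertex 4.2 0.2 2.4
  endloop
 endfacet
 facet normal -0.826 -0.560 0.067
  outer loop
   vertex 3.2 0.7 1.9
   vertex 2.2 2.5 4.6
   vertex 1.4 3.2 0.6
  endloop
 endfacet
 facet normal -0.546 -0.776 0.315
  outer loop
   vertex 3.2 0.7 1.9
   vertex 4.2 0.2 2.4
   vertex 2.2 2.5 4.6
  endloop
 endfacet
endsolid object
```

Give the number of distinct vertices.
8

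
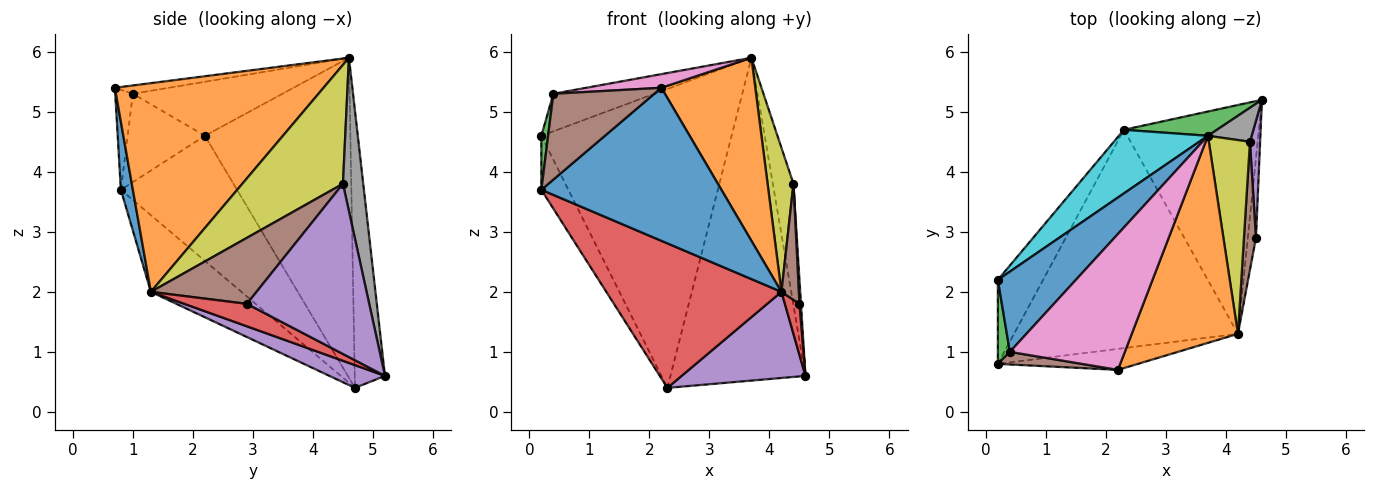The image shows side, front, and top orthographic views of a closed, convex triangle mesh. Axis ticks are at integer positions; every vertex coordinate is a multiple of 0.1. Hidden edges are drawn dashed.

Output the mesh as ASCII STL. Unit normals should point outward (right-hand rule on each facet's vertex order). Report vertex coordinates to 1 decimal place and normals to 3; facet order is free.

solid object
 facet normal 0.066 -0.989 -0.136
  outer loop
   vertex 4.2 1.3 2.0
   vertex 2.2 0.7 5.4
   vertex 0.2 0.8 3.7
  endloop
 endfacet
 facet normal 0.827 -0.372 0.421
  outer loop
   vertex 4.2 1.3 2.0
   vertex 3.7 4.6 5.9
   vertex 2.2 0.7 5.4
  endloop
 endfacet
 facet normal -0.218 0.973 0.073
  outer loop
   vertex 2.3 4.7 0.4
   vertex 3.7 4.6 5.9
   vertex 4.6 5.2 0.6
  endloop
 endfacet
 facet normal -0.274 -0.531 -0.802
  outer loop
   vertex 2.3 4.7 0.4
   vertex 4.2 1.3 2.0
   vertex 0.2 0.8 3.7
  endloop
 endfacet
 facet normal 0.156 -0.348 -0.924
  outer loop
   vertex 2.3 4.7 0.4
   vertex 4.6 5.2 0.6
   vertex 4.2 1.3 2.0
  endloop
 endfacet
 facet normal -0.170 -0.975 0.143
  outer loop
   vertex 0.4 1.0 5.3
   vertex 0.2 0.8 3.7
   vertex 2.2 0.7 5.4
  endloop
 endfacet
 facet normal -0.072 -0.100 0.992
  outer loop
   vertex 0.4 1.0 5.3
   vertex 2.2 0.7 5.4
   vertex 3.7 4.6 5.9
  endloop
 endfacet
 facet normal 0.688 0.699 0.196
  outer loop
   vertex 4.4 4.5 3.8
   vertex 4.6 5.2 0.6
   vertex 3.7 4.6 5.9
  endloop
 endfacet
 facet normal 0.918 -0.236 0.317
  outer loop
   vertex 4.4 4.5 3.8
   vertex 3.7 4.6 5.9
   vertex 4.2 1.3 2.0
  endloop
 endfacet
 facet normal -0.599 0.783 0.167
  outer loop
   vertex 0.2 2.2 4.6
   vertex 3.7 4.6 5.9
   vertex 2.3 4.7 0.4
  endloop
 endfacet
 facet normal -0.531 0.359 0.767
  outer loop
   vertex 0.2 2.2 4.6
   vertex 0.4 1.0 5.3
   vertex 3.7 4.6 5.9
  endloop
 endfacet
 facet normal -0.919 0.214 -0.332
  outer loop
   vertex 0.2 2.2 4.6
   vertex 2.3 4.7 0.4
   vertex 0.2 0.8 3.7
  endloop
 endfacet
 facet normal -0.987 -0.086 0.134
  outer loop
   vertex 0.2 2.2 4.6
   vertex 0.2 0.8 3.7
   vertex 0.4 1.0 5.3
  endloop
 endfacet
 facet normal 0.918 -0.214 -0.333
  outer loop
   vertex 4.5 2.9 1.8
   vertex 4.2 1.3 2.0
   vertex 4.6 5.2 0.6
  endloop
 endfacet
 facet normal 0.998 -0.012 0.060
  outer loop
   vertex 4.5 2.9 1.8
   vertex 4.6 5.2 0.6
   vertex 4.4 4.5 3.8
  endloop
 endfacet
 facet normal 0.971 -0.160 0.177
  outer loop
   vertex 4.5 2.9 1.8
   vertex 4.4 4.5 3.8
   vertex 4.2 1.3 2.0
  endloop
 endfacet
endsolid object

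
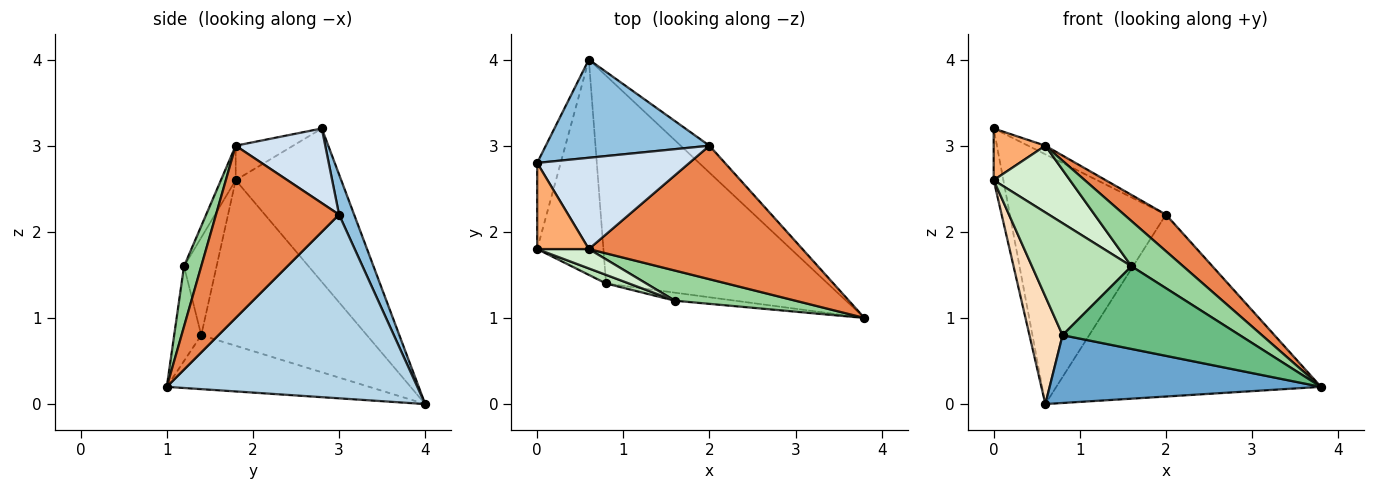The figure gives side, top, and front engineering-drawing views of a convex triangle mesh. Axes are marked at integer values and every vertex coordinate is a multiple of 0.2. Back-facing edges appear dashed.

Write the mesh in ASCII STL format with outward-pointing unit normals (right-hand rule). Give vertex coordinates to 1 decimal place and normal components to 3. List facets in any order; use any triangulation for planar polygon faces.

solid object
 facet normal -0.226 -0.302 -0.926
  outer loop
   vertex 0.8 1.4 0.8
   vertex 0.6 4.0 0.0
   vertex 3.8 1.0 0.2
  endloop
 endfacet
 facet normal 0.089 0.927 0.364
  outer loop
   vertex 2.0 3.0 2.2
   vertex 0.6 4.0 0.0
   vertex 0.0 2.8 3.2
  endloop
 endfacet
 facet normal 0.684 0.722 -0.107
  outer loop
   vertex 2.0 3.0 2.2
   vertex 3.8 1.0 0.2
   vertex 0.6 4.0 0.0
  endloop
 endfacet
 facet normal 0.439 0.084 0.895
  outer loop
   vertex 0.6 1.8 3.0
   vertex 2.0 3.0 2.2
   vertex 0.0 2.8 3.2
  endloop
 endfacet
 facet normal 0.614 -0.209 0.761
  outer loop
   vertex 0.6 1.8 3.0
   vertex 3.8 1.0 0.2
   vertex 2.0 3.0 2.2
  endloop
 endfacet
 facet normal -0.496 -0.447 0.744
  outer loop
   vertex 0.0 1.8 2.6
   vertex 0.6 1.8 3.0
   vertex 0.0 2.8 3.2
  endloop
 endfacet
 facet normal -0.984 0.090 -0.151
  outer loop
   vertex 0.0 1.8 2.6
   vertex 0.0 2.8 3.2
   vertex 0.6 4.0 0.0
  endloop
 endfacet
 facet normal -0.913 -0.183 -0.365
  outer loop
   vertex 0.0 1.8 2.6
   vertex 0.6 4.0 0.0
   vertex 0.8 1.4 0.8
  endloop
 endfacet
 facet normal -0.150 -0.984 -0.096
  outer loop
   vertex 1.6 1.2 1.6
   vertex 0.8 1.4 0.8
   vertex 3.8 1.0 0.2
  endloop
 endfacet
 facet normal 0.267 -0.802 0.535
  outer loop
   vertex 1.6 1.2 1.6
   vertex 3.8 1.0 0.2
   vertex 0.6 1.8 3.0
  endloop
 endfacet
 facet normal -0.310 -0.948 0.073
  outer loop
   vertex 1.6 1.2 1.6
   vertex 0.0 1.8 2.6
   vertex 0.8 1.4 0.8
  endloop
 endfacet
 facet normal -0.183 -0.944 0.274
  outer loop
   vertex 1.6 1.2 1.6
   vertex 0.6 1.8 3.0
   vertex 0.0 1.8 2.6
  endloop
 endfacet
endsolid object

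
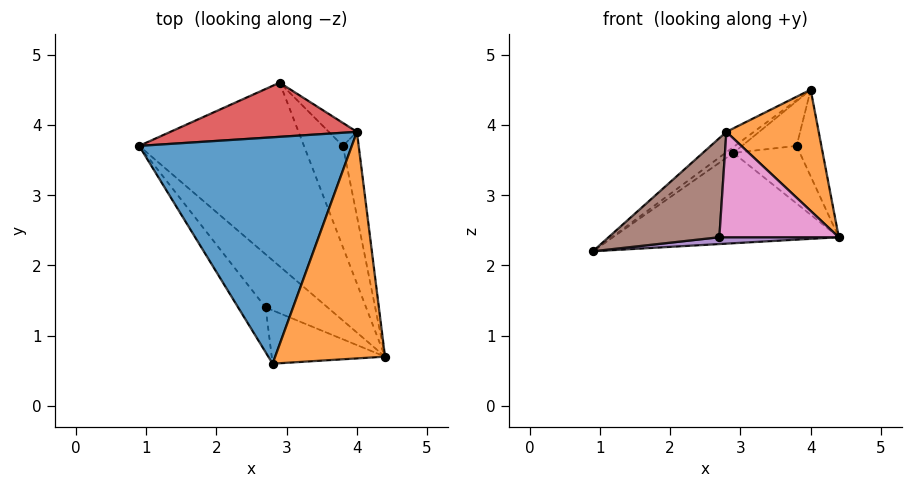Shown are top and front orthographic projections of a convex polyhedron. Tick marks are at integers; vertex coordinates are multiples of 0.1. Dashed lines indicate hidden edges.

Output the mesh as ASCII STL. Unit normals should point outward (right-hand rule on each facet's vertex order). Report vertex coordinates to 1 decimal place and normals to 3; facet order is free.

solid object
 facet normal -0.597 0.072 0.799
  outer loop
   vertex 2.8 0.6 3.9
   vertex 4.0 3.9 4.5
   vertex 0.9 3.7 2.2
  endloop
 endfacet
 facet normal 0.650 -0.358 0.670
  outer loop
   vertex 2.8 0.6 3.9
   vertex 4.4 0.7 2.4
   vertex 4.0 3.9 4.5
  endloop
 endfacet
 facet normal 0.395 0.405 -0.825
  outer loop
   vertex 2.9 4.6 3.6
   vertex 4.4 0.7 2.4
   vertex 0.9 3.7 2.2
  endloop
 endfacet
 facet normal -0.597 0.087 0.797
  outer loop
   vertex 2.9 4.6 3.6
   vertex 0.9 3.7 2.2
   vertex 4.0 3.9 4.5
  endloop
 endfacet
 facet normal -0.052 -0.127 -0.991
  outer loop
   vertex 2.7 1.4 2.4
   vertex 0.9 3.7 2.2
   vertex 4.4 0.7 2.4
  endloop
 endfacet
 facet normal -0.746 -0.607 -0.274
  outer loop
   vertex 2.7 1.4 2.4
   vertex 2.8 0.6 3.9
   vertex 0.9 3.7 2.2
  endloop
 endfacet
 facet normal -0.345 -0.838 -0.424
  outer loop
   vertex 2.7 1.4 2.4
   vertex 4.4 0.7 2.4
   vertex 2.8 0.6 3.9
  endloop
 endfacet
 facet normal 0.901 0.311 -0.303
  outer loop
   vertex 3.8 3.7 3.7
   vertex 4.0 3.9 4.5
   vertex 4.4 0.7 2.4
  endloop
 endfacet
 facet normal 0.509 0.426 -0.748
  outer loop
   vertex 3.8 3.7 3.7
   vertex 4.4 0.7 2.4
   vertex 2.9 4.6 3.6
  endloop
 endfacet
 facet normal 0.685 0.648 -0.333
  outer loop
   vertex 3.8 3.7 3.7
   vertex 2.9 4.6 3.6
   vertex 4.0 3.9 4.5
  endloop
 endfacet
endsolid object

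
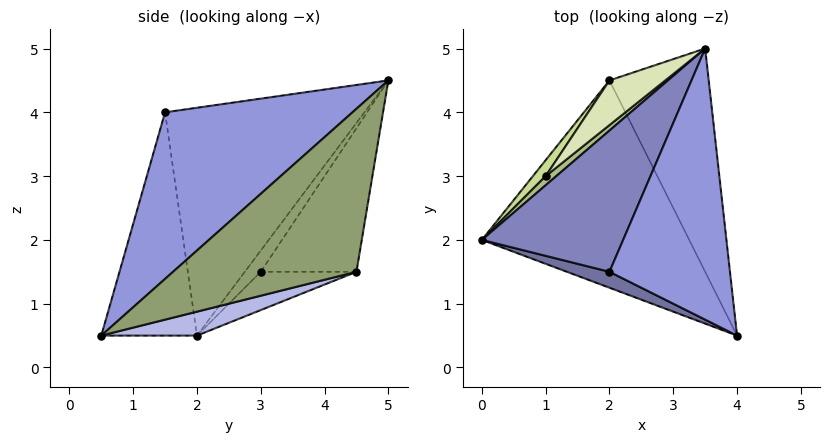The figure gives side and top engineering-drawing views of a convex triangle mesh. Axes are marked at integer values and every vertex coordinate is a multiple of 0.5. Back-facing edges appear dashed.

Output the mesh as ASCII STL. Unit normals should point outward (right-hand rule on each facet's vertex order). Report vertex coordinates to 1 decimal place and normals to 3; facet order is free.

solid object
 facet normal -0.350 -0.934 0.067
  outer loop
   vertex 2.0 1.5 4.0
   vertex 0.0 2.0 0.5
   vertex 4.0 0.5 0.5
  endloop
 endfacet
 facet normal -0.816 0.278 0.506
  outer loop
   vertex 2.0 1.5 4.0
   vertex 3.5 5.0 4.5
   vertex 0.0 2.0 0.5
  endloop
 endfacet
 facet normal 0.744 -0.396 0.538
  outer loop
   vertex 2.0 1.5 4.0
   vertex 4.0 0.5 0.5
   vertex 3.5 5.0 4.5
  endloop
 endfacet
 facet normal 0.110 0.292 -0.950
  outer loop
   vertex 2.0 4.5 1.5
   vertex 4.0 0.5 0.5
   vertex 0.0 2.0 0.5
  endloop
 endfacet
 facet normal 0.746 0.487 -0.454
  outer loop
   vertex 2.0 4.5 1.5
   vertex 3.5 5.0 4.5
   vertex 4.0 0.5 0.5
  endloop
 endfacet
 facet normal -0.816 0.408 0.408
  outer loop
   vertex 1.0 3.0 1.5
   vertex 0.0 2.0 0.5
   vertex 3.5 5.0 4.5
  endloop
 endfacet
 facet normal -0.802 0.535 0.267
  outer loop
   vertex 1.0 3.0 1.5
   vertex 2.0 4.5 1.5
   vertex 0.0 2.0 0.5
  endloop
 endfacet
 facet normal -0.792 0.528 0.308
  outer loop
   vertex 1.0 3.0 1.5
   vertex 3.5 5.0 4.5
   vertex 2.0 4.5 1.5
  endloop
 endfacet
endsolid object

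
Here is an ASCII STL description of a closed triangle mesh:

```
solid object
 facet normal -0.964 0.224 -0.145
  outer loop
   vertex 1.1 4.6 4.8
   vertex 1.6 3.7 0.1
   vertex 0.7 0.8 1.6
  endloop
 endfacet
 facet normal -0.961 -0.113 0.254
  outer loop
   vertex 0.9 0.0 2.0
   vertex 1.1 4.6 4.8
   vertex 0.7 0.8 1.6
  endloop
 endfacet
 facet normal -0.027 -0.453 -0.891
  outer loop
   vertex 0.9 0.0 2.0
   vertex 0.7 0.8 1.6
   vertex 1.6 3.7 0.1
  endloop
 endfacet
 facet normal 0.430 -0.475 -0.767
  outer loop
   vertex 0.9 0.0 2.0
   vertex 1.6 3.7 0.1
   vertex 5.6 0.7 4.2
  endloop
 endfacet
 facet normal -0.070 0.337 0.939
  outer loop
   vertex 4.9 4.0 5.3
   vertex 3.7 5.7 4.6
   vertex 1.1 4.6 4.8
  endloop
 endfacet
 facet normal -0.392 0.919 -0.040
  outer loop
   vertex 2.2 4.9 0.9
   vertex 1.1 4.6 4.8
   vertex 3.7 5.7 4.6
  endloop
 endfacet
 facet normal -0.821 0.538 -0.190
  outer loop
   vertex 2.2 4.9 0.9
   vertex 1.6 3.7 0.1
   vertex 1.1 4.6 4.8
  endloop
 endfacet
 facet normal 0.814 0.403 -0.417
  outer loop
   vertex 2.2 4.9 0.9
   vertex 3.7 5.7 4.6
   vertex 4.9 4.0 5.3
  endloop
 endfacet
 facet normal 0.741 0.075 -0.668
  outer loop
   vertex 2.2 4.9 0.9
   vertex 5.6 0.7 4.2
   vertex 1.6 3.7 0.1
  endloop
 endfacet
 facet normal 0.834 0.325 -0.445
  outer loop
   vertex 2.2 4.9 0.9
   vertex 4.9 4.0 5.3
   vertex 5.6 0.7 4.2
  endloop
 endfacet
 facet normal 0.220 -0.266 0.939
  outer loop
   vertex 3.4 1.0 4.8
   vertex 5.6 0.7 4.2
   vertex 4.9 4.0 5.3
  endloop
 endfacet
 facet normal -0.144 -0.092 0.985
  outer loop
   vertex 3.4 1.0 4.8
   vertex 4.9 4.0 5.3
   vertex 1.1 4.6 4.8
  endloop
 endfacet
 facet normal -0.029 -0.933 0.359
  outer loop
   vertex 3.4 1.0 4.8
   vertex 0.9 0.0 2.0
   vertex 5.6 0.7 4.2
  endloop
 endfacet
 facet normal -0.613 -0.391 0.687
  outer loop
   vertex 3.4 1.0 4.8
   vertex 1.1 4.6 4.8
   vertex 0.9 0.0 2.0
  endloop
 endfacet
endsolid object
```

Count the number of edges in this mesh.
21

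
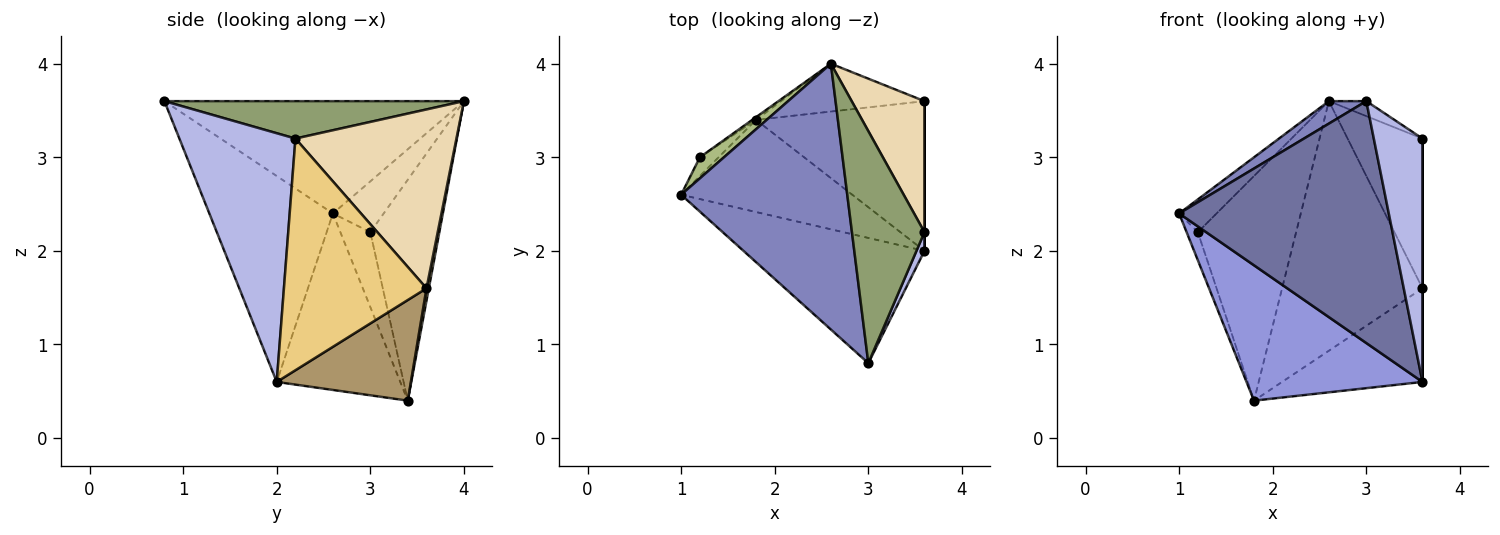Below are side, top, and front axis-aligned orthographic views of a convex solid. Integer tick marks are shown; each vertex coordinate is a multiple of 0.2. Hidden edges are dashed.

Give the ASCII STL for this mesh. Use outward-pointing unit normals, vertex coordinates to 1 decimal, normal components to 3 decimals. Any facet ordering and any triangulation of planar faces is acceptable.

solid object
 facet normal -0.464 -0.787 -0.407
  outer loop
   vertex 3.0 0.8 3.6
   vertex 1.0 2.6 2.4
   vertex 3.6 2.0 0.6
  endloop
 endfacet
 facet normal -0.559 -0.070 0.826
  outer loop
   vertex 3.0 0.8 3.6
   vertex 2.6 4.0 3.6
   vertex 1.0 2.6 2.4
  endloop
 endfacet
 facet normal -0.502 -0.715 -0.487
  outer loop
   vertex 1.8 3.4 0.4
   vertex 3.6 2.0 0.6
   vertex 1.0 2.6 2.4
  endloop
 endfacet
 facet normal 0.922 -0.387 0.030
  outer loop
   vertex 3.6 2.2 3.2
   vertex 3.0 0.8 3.6
   vertex 3.6 2.0 0.6
  endloop
 endfacet
 facet normal 0.458 0.057 0.887
  outer loop
   vertex 3.6 2.2 3.2
   vertex 2.6 4.0 3.6
   vertex 3.0 0.8 3.6
  endloop
 endfacet
 facet normal -0.752 0.554 0.356
  outer loop
   vertex 1.2 3.0 2.2
   vertex 1.0 2.6 2.4
   vertex 2.6 4.0 3.6
  endloop
 endfacet
 facet normal -0.912 0.342 -0.228
  outer loop
   vertex 1.2 3.0 2.2
   vertex 1.8 3.4 0.4
   vertex 1.0 2.6 2.4
  endloop
 endfacet
 facet normal -0.575 0.818 -0.010
  outer loop
   vertex 1.2 3.0 2.2
   vertex 2.6 4.0 3.6
   vertex 1.8 3.4 0.4
  endloop
 endfacet
 facet normal 0.452 0.473 -0.757
  outer loop
   vertex 3.6 3.6 1.6
   vertex 3.6 2.0 0.6
   vertex 1.8 3.4 0.4
  endloop
 endfacet
 facet normal 0.016 0.982 -0.188
  outer loop
   vertex 3.6 3.6 1.6
   vertex 1.8 3.4 0.4
   vertex 2.6 4.0 3.6
  endloop
 endfacet
 facet normal 1.000 0.000 0.000
  outer loop
   vertex 3.6 3.6 1.6
   vertex 3.6 2.2 3.2
   vertex 3.6 2.0 0.6
  endloop
 endfacet
 facet normal 0.851 0.396 0.346
  outer loop
   vertex 3.6 3.6 1.6
   vertex 2.6 4.0 3.6
   vertex 3.6 2.2 3.2
  endloop
 endfacet
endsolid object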